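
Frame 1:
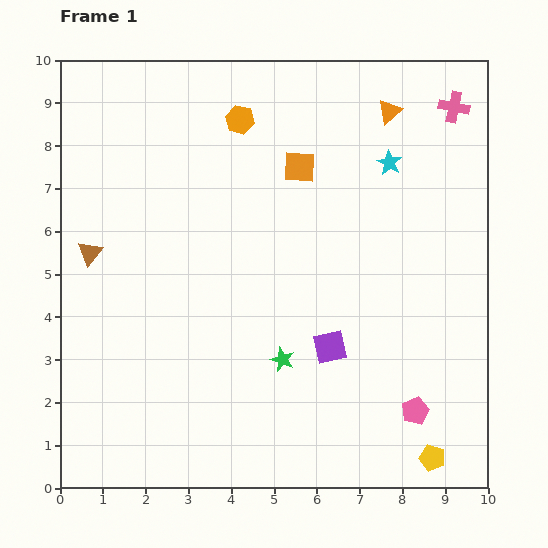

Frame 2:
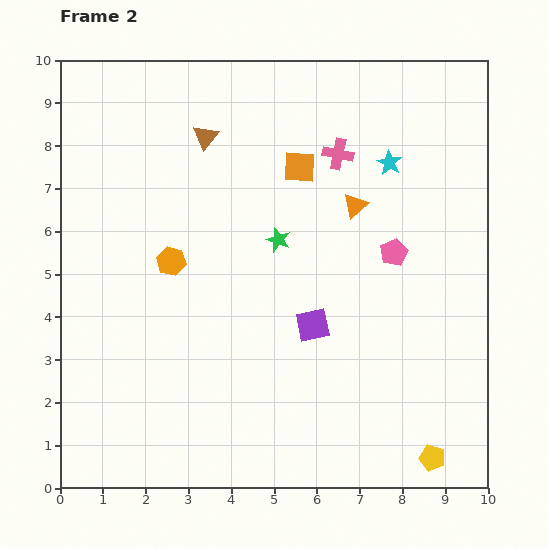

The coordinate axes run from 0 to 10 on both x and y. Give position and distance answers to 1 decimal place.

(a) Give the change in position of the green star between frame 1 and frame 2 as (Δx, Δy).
(-0.1, 2.8)

The green star was at (5.2, 3.0) in frame 1 and (5.1, 5.8) in frame 2.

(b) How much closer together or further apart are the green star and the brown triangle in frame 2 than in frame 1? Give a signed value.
-2.2

Distance in frame 1: 5.1. Distance in frame 2: 2.9.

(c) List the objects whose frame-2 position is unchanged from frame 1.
the orange square, the yellow pentagon, the cyan star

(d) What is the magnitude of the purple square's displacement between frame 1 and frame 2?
0.6

The purple square moved from (6.3, 3.3) to (5.9, 3.8), a distance of √(0.4² + 0.5²) ≈ 0.6.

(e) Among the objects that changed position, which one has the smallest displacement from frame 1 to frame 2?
the purple square

(moved 0.6)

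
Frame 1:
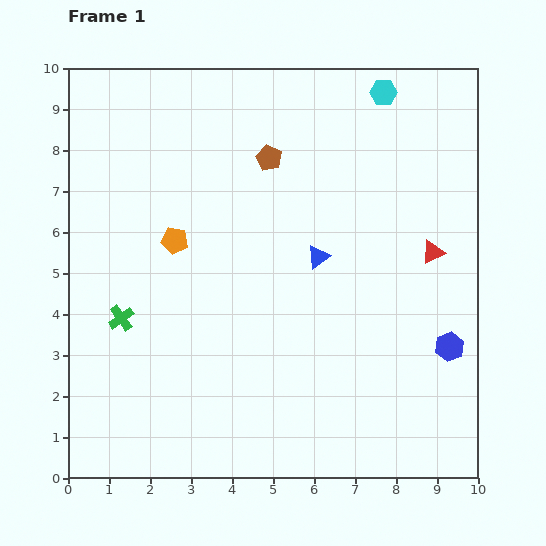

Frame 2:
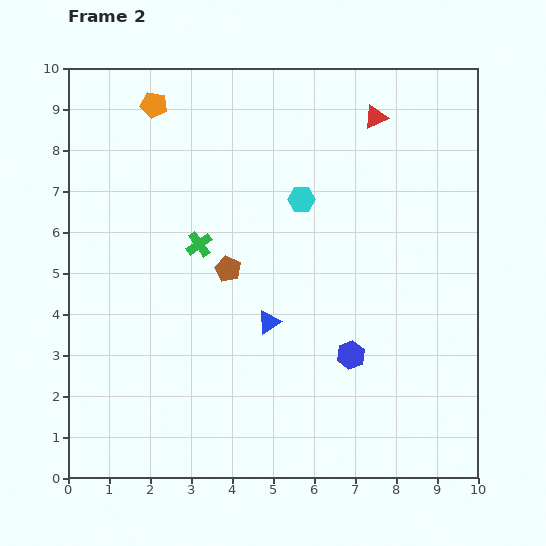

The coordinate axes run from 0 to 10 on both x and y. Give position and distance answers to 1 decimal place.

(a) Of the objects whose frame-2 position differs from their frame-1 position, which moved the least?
the blue triangle

(moved 2.0)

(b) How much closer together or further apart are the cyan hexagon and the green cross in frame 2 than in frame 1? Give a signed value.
-5.7

Distance in frame 1: 8.4. Distance in frame 2: 2.7.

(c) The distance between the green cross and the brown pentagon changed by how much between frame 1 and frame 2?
-4.4

Distance in frame 1: 5.3. Distance in frame 2: 0.9.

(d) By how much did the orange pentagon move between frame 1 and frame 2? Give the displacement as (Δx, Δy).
(-0.5, 3.3)

The orange pentagon was at (2.6, 5.8) in frame 1 and (2.1, 9.1) in frame 2.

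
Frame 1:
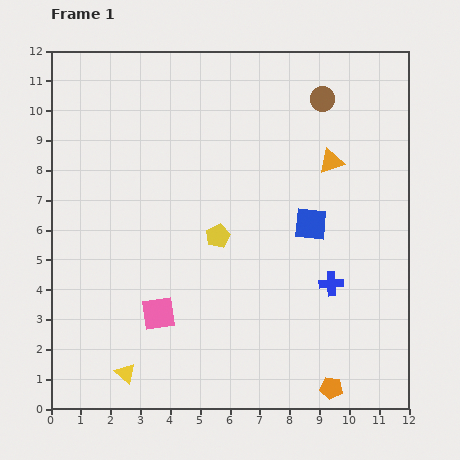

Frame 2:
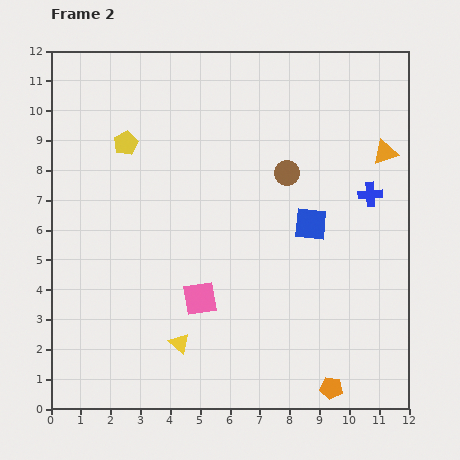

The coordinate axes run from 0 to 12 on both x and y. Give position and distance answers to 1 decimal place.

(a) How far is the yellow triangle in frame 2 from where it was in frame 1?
2.1

The yellow triangle moved from (2.5, 1.2) to (4.3, 2.2), a distance of √(1.8² + 1.0²) ≈ 2.1.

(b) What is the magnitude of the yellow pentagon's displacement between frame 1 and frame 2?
4.4

The yellow pentagon moved from (5.6, 5.8) to (2.5, 8.9), a distance of √(3.1² + 3.1²) ≈ 4.4.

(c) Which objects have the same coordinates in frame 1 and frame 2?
the blue square, the orange pentagon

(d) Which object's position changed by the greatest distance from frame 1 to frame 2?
the yellow pentagon

(moved 4.4; next 3.3)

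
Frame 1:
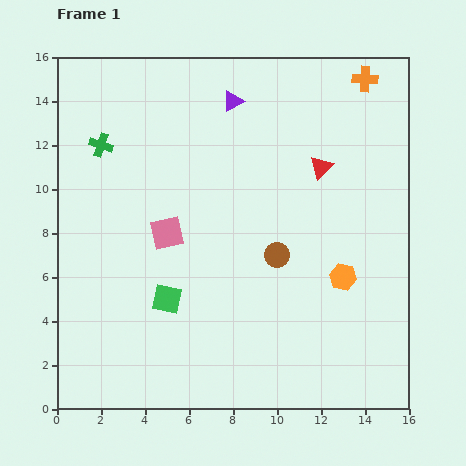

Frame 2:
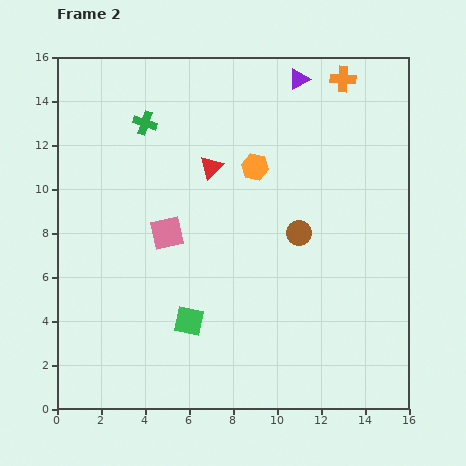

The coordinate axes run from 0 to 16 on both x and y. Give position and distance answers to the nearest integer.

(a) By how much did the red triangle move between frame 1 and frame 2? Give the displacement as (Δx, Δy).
(-5, 0)

The red triangle was at (12, 11) in frame 1 and (7, 11) in frame 2.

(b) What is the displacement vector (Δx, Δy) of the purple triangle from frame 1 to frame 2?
(3, 1)

The purple triangle was at (8, 14) in frame 1 and (11, 15) in frame 2.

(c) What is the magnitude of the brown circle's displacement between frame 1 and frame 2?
1

The brown circle moved from (10, 7) to (11, 8), a distance of √(1² + 1²) ≈ 1.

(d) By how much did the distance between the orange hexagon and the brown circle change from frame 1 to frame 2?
+1

Distance in frame 1: 3. Distance in frame 2: 4.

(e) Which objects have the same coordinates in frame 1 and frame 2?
the pink square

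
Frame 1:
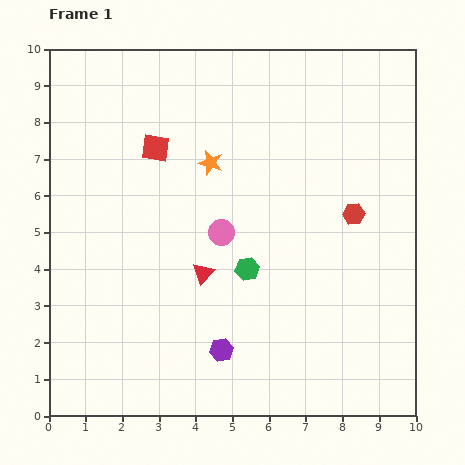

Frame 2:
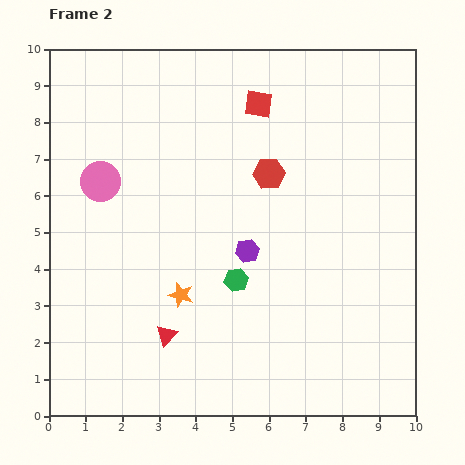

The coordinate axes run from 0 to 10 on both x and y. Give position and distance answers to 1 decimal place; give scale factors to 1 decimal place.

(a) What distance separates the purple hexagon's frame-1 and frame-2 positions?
2.8

The purple hexagon moved from (4.7, 1.8) to (5.4, 4.5), a distance of √(0.7² + 2.7²) ≈ 2.8.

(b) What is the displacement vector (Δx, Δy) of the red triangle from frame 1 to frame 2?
(-1.0, -1.7)

The red triangle was at (4.2, 3.9) in frame 1 and (3.2, 2.2) in frame 2.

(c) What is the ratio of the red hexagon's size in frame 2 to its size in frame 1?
1.4×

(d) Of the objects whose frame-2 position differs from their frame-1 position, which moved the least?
the green hexagon

(moved 0.4)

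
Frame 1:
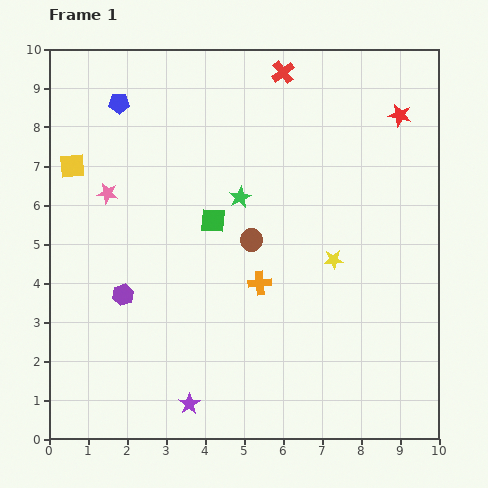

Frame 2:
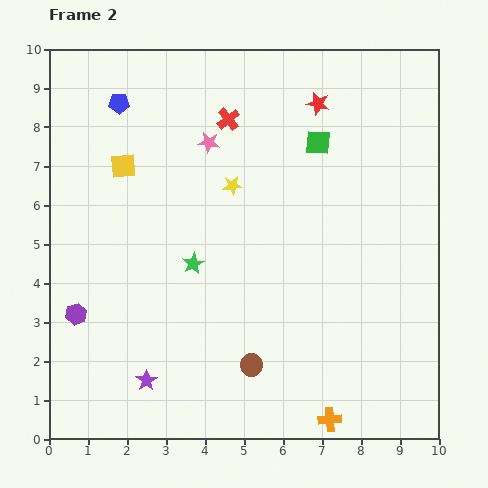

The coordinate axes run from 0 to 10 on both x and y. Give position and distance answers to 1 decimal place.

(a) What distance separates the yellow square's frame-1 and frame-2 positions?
1.3

The yellow square moved from (0.6, 7.0) to (1.9, 7.0), a distance of √(1.3² + 0.0²) ≈ 1.3.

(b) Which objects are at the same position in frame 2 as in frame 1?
the blue pentagon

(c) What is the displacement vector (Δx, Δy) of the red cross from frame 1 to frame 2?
(-1.4, -1.2)

The red cross was at (6.0, 9.4) in frame 1 and (4.6, 8.2) in frame 2.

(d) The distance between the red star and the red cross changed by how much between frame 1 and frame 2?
-0.9

Distance in frame 1: 3.2. Distance in frame 2: 2.3.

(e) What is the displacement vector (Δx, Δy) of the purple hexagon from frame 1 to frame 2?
(-1.2, -0.5)

The purple hexagon was at (1.9, 3.7) in frame 1 and (0.7, 3.2) in frame 2.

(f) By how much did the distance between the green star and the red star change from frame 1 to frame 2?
+0.6

Distance in frame 1: 4.6. Distance in frame 2: 5.2.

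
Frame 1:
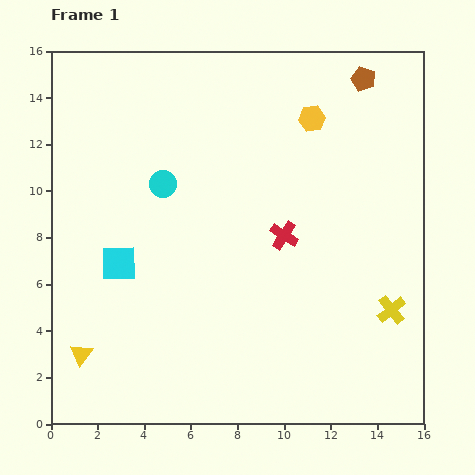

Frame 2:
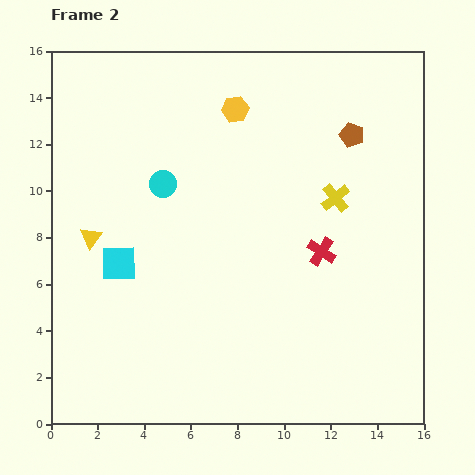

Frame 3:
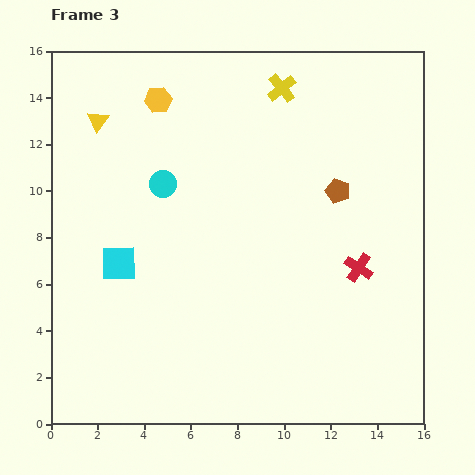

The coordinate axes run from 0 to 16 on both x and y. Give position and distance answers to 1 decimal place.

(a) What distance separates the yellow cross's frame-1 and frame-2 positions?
5.4

The yellow cross moved from (14.6, 4.9) to (12.2, 9.7), a distance of √(2.4² + 4.8²) ≈ 5.4.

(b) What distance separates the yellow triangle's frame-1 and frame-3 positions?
10.0

The yellow triangle moved from (1.3, 3.0) to (2.0, 13.0), a distance of √(0.7² + 10.0²) ≈ 10.0.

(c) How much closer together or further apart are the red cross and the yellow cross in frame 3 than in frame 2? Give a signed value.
+6.0

Distance in frame 2: 2.4. Distance in frame 3: 8.4.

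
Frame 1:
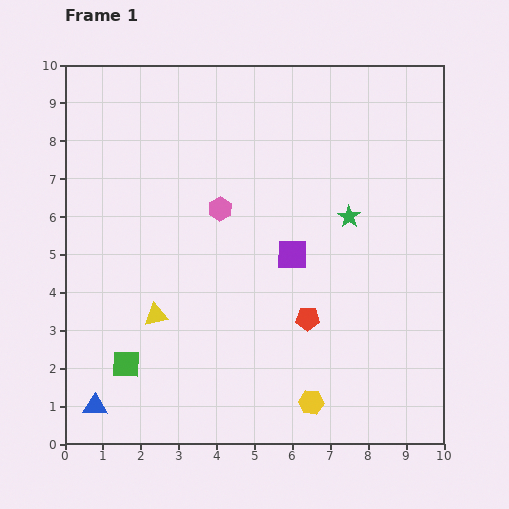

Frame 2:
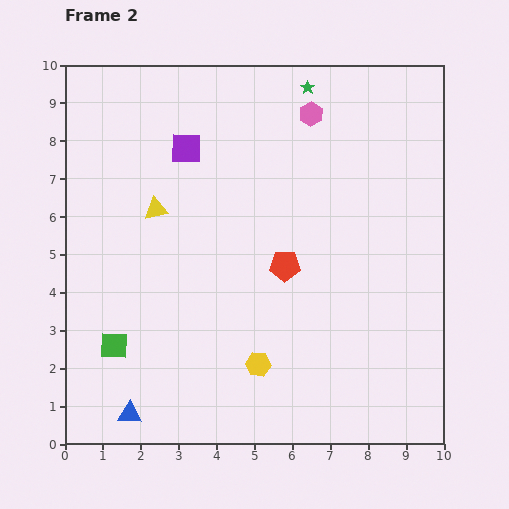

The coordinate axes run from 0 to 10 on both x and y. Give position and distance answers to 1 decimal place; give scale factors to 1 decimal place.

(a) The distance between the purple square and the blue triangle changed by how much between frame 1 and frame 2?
+0.6

Distance in frame 1: 6.6. Distance in frame 2: 7.2.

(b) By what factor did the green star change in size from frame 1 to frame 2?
0.6×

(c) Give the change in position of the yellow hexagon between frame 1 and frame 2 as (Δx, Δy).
(-1.4, 1.0)

The yellow hexagon was at (6.5, 1.1) in frame 1 and (5.1, 2.1) in frame 2.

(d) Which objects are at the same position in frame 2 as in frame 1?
none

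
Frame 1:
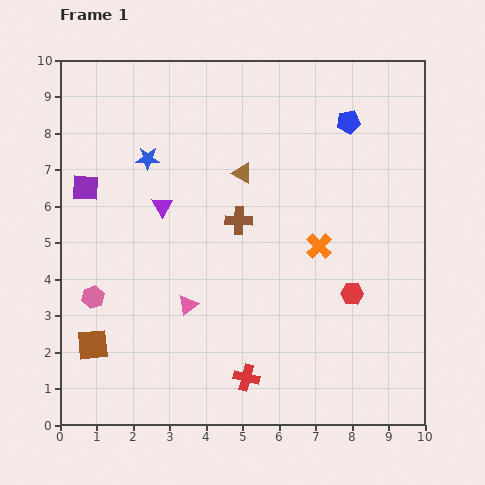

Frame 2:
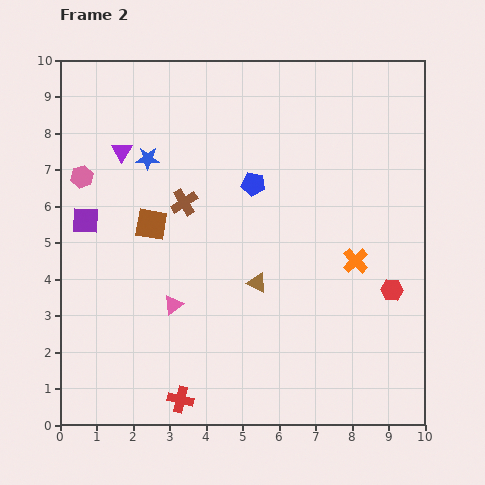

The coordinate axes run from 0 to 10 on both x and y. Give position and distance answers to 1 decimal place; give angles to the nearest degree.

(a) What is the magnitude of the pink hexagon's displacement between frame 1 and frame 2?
3.3

The pink hexagon moved from (0.9, 3.5) to (0.6, 6.8), a distance of √(0.3² + 3.3²) ≈ 3.3.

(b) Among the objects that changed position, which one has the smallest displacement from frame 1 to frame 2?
the pink triangle

(moved 0.4)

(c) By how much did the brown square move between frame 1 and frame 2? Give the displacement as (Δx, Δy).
(1.6, 3.3)

The brown square was at (0.9, 2.2) in frame 1 and (2.5, 5.5) in frame 2.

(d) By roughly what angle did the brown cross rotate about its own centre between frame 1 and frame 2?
34° counter-clockwise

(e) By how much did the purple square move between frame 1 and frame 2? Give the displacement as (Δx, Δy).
(0.0, -0.9)

The purple square was at (0.7, 6.5) in frame 1 and (0.7, 5.6) in frame 2.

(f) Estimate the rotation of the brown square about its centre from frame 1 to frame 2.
15° clockwise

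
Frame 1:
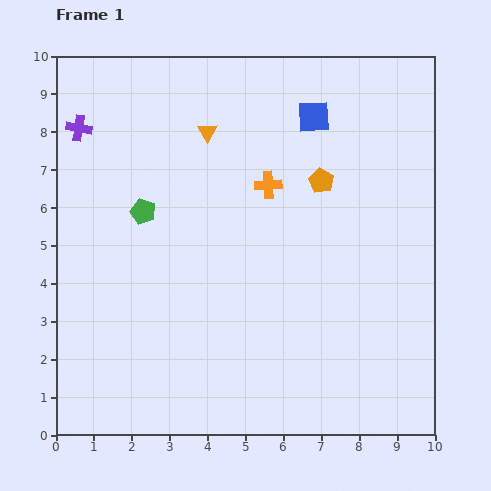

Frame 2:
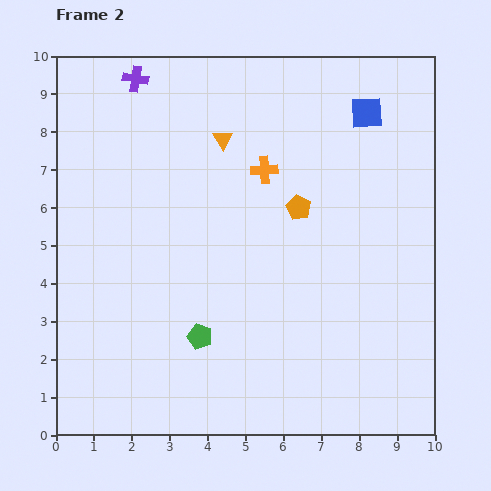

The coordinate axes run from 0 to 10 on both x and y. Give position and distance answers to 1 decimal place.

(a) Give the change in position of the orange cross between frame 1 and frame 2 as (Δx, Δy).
(-0.1, 0.4)

The orange cross was at (5.6, 6.6) in frame 1 and (5.5, 7.0) in frame 2.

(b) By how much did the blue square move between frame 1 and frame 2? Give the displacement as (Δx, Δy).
(1.4, 0.1)

The blue square was at (6.8, 8.4) in frame 1 and (8.2, 8.5) in frame 2.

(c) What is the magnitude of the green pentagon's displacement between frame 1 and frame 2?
3.6

The green pentagon moved from (2.3, 5.9) to (3.8, 2.6), a distance of √(1.5² + 3.3²) ≈ 3.6.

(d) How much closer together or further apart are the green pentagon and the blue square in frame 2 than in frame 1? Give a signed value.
+2.3

Distance in frame 1: 5.1. Distance in frame 2: 7.4.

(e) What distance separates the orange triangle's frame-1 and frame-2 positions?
0.4

The orange triangle moved from (4.0, 8.0) to (4.4, 7.8), a distance of √(0.4² + 0.2²) ≈ 0.4.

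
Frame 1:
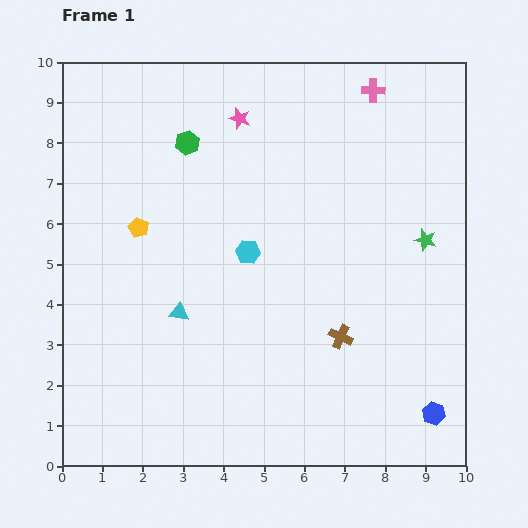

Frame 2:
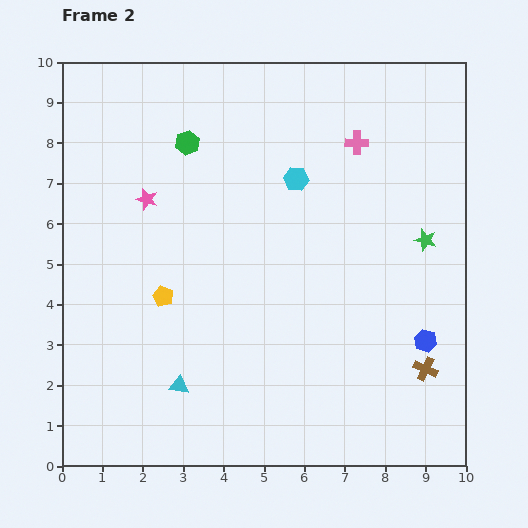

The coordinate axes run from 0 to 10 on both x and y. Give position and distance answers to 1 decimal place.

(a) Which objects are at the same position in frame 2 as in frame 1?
the green star, the green hexagon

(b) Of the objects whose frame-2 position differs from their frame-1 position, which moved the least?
the pink cross

(moved 1.4)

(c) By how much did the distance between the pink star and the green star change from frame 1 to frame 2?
+1.5

Distance in frame 1: 5.5. Distance in frame 2: 7.0.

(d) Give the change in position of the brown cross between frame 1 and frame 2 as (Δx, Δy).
(2.1, -0.8)

The brown cross was at (6.9, 3.2) in frame 1 and (9.0, 2.4) in frame 2.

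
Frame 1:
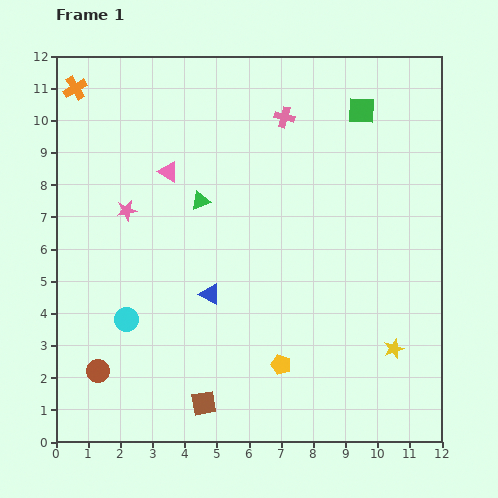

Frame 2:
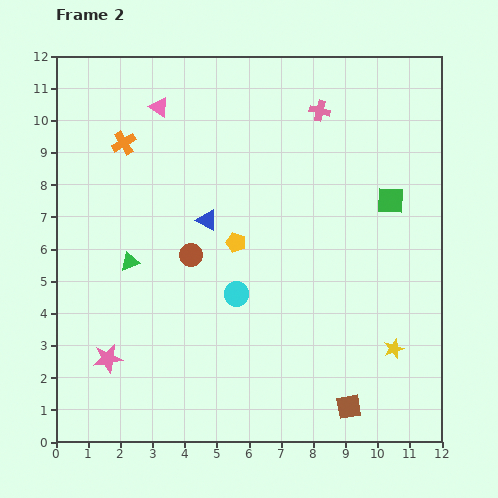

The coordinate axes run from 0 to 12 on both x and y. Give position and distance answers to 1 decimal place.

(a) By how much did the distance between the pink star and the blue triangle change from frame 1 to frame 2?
+1.6

Distance in frame 1: 3.7. Distance in frame 2: 5.3.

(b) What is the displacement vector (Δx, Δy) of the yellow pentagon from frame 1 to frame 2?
(-1.4, 3.8)

The yellow pentagon was at (7.0, 2.4) in frame 1 and (5.6, 6.2) in frame 2.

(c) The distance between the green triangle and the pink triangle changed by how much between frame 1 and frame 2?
+3.6

Distance in frame 1: 1.3. Distance in frame 2: 4.9.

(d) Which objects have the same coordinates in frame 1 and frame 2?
the yellow star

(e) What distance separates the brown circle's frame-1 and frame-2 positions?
4.6

The brown circle moved from (1.3, 2.2) to (4.2, 5.8), a distance of √(2.9² + 3.6²) ≈ 4.6.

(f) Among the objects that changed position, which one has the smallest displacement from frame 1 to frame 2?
the pink cross

(moved 1.1)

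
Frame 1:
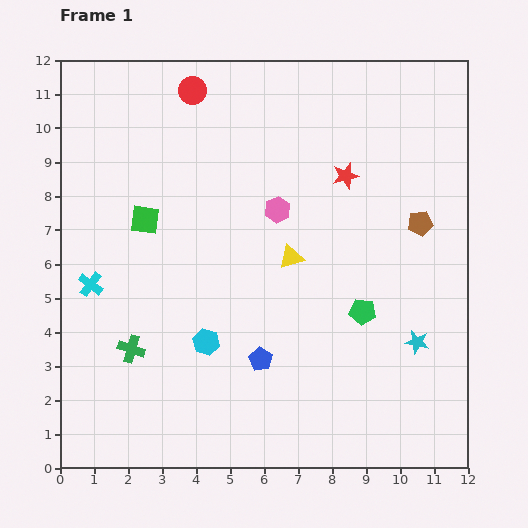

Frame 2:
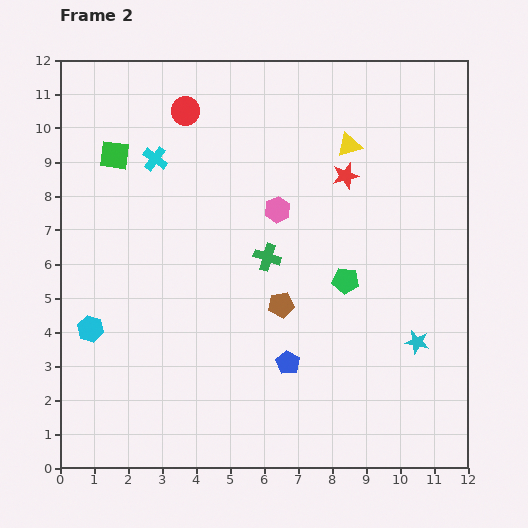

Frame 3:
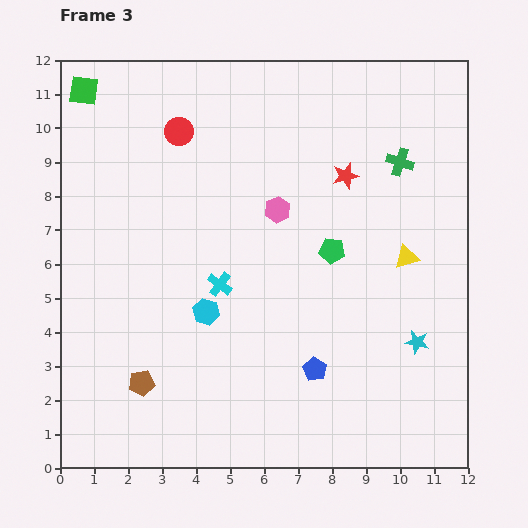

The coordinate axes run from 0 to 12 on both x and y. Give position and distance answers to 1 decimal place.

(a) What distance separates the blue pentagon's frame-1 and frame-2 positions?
0.8

The blue pentagon moved from (5.9, 3.2) to (6.7, 3.1), a distance of √(0.8² + 0.1²) ≈ 0.8.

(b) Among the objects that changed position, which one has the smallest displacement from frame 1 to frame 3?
the cyan hexagon

(moved 0.9)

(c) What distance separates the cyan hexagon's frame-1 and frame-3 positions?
0.9

The cyan hexagon moved from (4.3, 3.7) to (4.3, 4.6), a distance of √(0.0² + 0.9²) ≈ 0.9.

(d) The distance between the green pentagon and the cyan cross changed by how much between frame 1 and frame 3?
-4.6

Distance in frame 1: 8.0. Distance in frame 3: 3.4.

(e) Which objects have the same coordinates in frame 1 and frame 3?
the cyan star, the pink hexagon, the red star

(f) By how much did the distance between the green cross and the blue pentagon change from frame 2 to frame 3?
+3.4

Distance in frame 2: 3.2. Distance in frame 3: 6.6.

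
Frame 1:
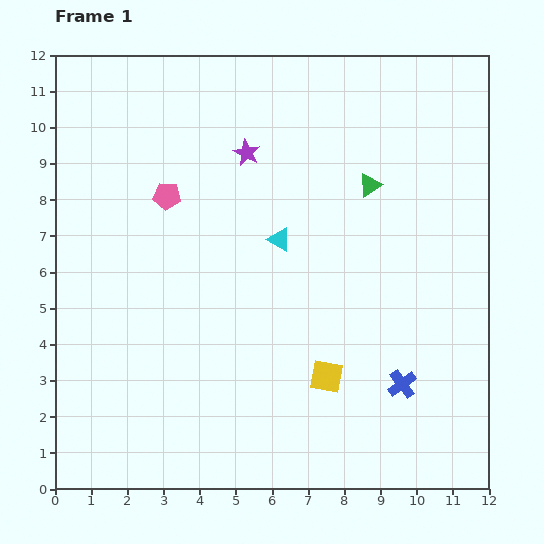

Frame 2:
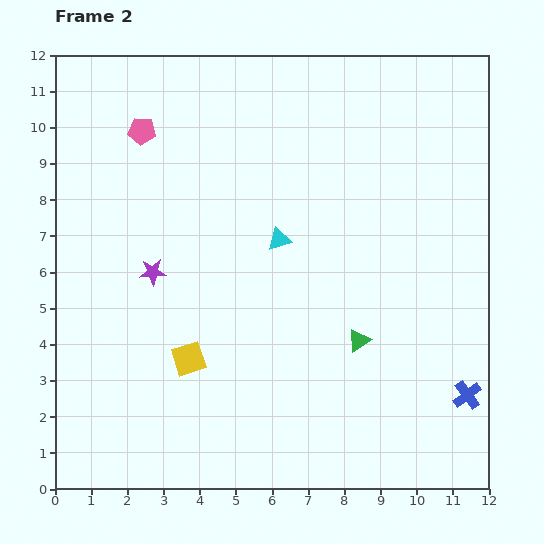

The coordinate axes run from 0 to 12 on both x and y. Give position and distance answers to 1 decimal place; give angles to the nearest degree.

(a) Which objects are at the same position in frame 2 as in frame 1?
the cyan triangle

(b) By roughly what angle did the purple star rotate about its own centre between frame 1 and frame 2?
31° counter-clockwise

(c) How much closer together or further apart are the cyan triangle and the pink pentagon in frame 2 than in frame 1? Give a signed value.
+1.5

Distance in frame 1: 3.3. Distance in frame 2: 4.8.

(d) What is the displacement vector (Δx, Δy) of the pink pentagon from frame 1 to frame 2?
(-0.7, 1.8)

The pink pentagon was at (3.1, 8.1) in frame 1 and (2.4, 9.9) in frame 2.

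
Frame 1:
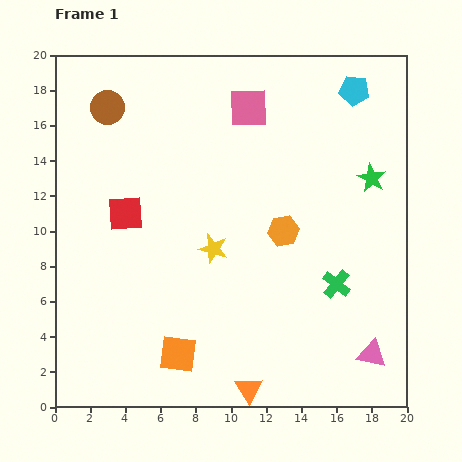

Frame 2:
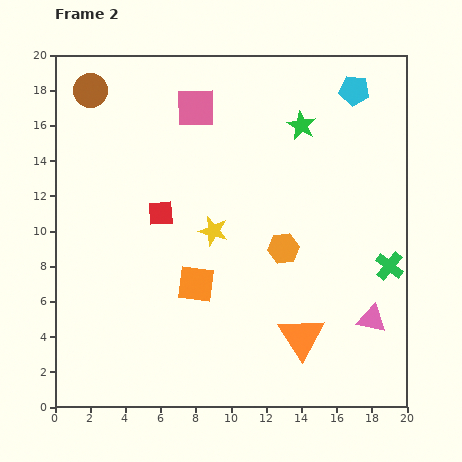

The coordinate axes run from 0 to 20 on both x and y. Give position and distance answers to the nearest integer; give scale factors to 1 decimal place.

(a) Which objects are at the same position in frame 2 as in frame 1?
the cyan pentagon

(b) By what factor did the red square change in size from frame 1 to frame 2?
0.7×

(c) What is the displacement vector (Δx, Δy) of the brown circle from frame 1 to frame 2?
(-1, 1)

The brown circle was at (3, 17) in frame 1 and (2, 18) in frame 2.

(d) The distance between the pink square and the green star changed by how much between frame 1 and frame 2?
-2

Distance in frame 1: 8. Distance in frame 2: 6.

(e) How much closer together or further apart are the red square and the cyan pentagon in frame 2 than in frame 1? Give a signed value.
-2

Distance in frame 1: 15. Distance in frame 2: 13.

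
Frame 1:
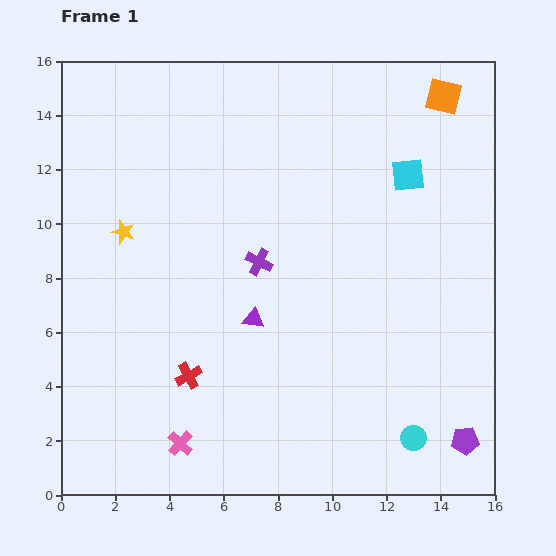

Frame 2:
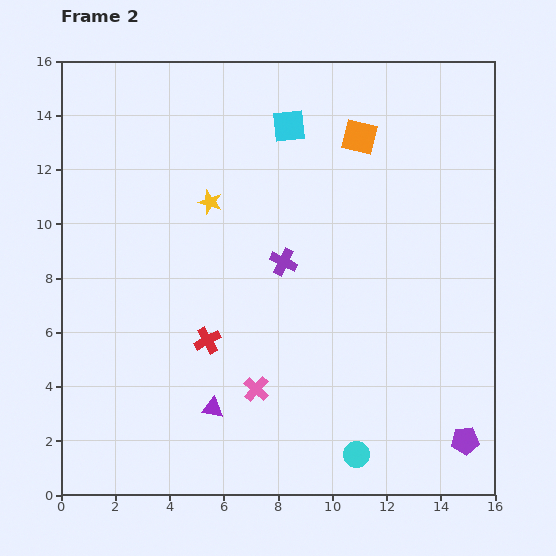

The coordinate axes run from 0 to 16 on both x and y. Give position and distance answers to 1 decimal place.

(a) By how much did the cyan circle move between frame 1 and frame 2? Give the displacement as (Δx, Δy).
(-2.1, -0.6)

The cyan circle was at (13.0, 2.1) in frame 1 and (10.9, 1.5) in frame 2.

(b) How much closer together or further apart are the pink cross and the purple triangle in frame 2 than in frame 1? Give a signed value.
-3.6

Distance in frame 1: 5.3. Distance in frame 2: 1.7.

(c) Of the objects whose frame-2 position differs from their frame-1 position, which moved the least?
the purple cross

(moved 0.9)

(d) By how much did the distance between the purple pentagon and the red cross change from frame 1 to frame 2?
-0.3

Distance in frame 1: 10.5. Distance in frame 2: 10.2.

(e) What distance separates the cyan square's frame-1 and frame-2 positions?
4.8

The cyan square moved from (12.8, 11.8) to (8.4, 13.6), a distance of √(4.4² + 1.8²) ≈ 4.8.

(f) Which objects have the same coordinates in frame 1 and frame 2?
the purple pentagon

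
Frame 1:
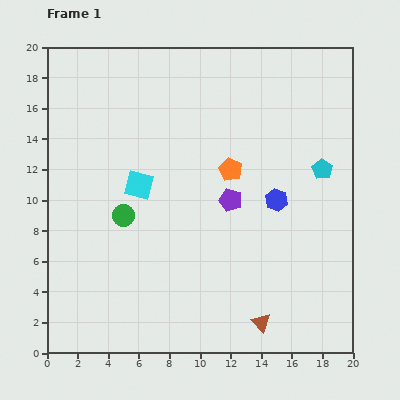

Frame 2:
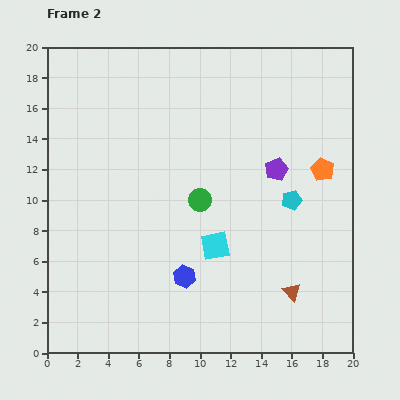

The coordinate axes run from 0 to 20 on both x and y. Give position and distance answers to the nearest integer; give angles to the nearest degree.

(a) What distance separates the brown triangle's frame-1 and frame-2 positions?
3

The brown triangle moved from (14, 2) to (16, 4), a distance of √(2² + 2²) ≈ 3.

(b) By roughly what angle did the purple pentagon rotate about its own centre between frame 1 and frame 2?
31° clockwise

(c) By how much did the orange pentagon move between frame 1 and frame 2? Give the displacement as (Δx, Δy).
(6, 0)

The orange pentagon was at (12, 12) in frame 1 and (18, 12) in frame 2.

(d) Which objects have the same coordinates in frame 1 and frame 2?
none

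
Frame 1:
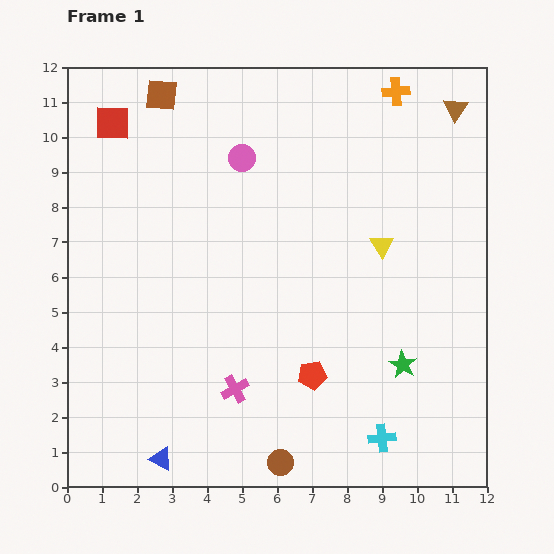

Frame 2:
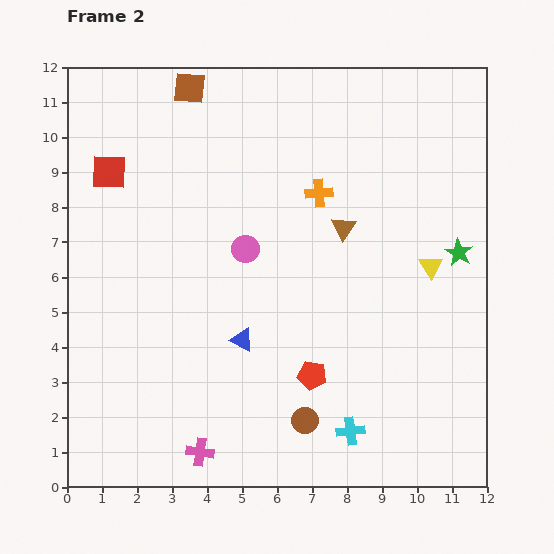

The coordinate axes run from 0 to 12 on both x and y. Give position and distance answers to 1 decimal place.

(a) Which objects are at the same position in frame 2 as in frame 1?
the red pentagon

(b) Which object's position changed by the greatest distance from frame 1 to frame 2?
the brown triangle

(moved 4.7; next 4.1)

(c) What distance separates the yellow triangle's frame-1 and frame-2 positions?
1.5

The yellow triangle moved from (9.0, 6.9) to (10.4, 6.3), a distance of √(1.4² + 0.6²) ≈ 1.5.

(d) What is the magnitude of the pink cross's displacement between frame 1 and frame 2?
2.1

The pink cross moved from (4.8, 2.8) to (3.8, 1.0), a distance of √(1.0² + 1.8²) ≈ 2.1.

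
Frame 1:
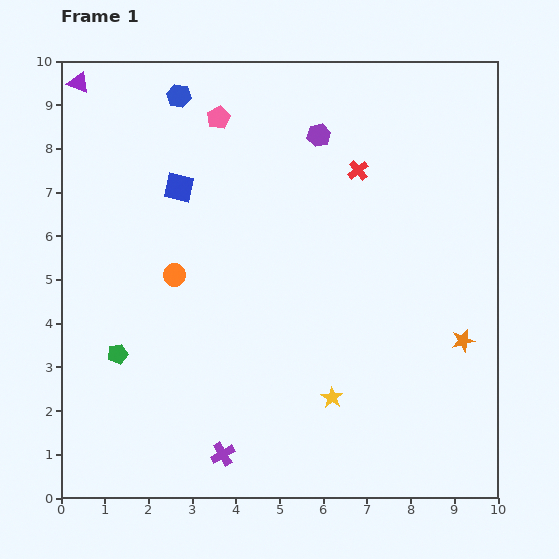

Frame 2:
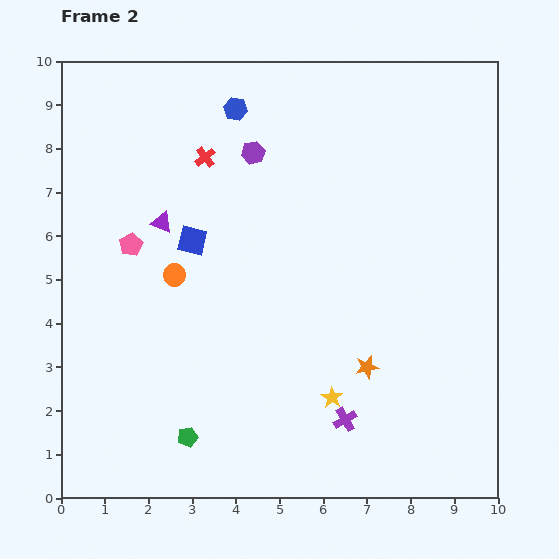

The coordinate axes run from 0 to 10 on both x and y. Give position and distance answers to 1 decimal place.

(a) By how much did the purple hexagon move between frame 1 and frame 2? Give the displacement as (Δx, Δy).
(-1.5, -0.4)

The purple hexagon was at (5.9, 8.3) in frame 1 and (4.4, 7.9) in frame 2.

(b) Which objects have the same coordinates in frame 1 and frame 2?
the yellow star, the orange circle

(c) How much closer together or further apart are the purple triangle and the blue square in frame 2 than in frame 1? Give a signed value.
-2.5

Distance in frame 1: 3.3. Distance in frame 2: 0.8.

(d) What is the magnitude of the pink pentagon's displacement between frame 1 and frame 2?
3.5

The pink pentagon moved from (3.6, 8.7) to (1.6, 5.8), a distance of √(2.0² + 2.9²) ≈ 3.5.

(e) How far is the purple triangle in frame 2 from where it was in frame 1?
3.7

The purple triangle moved from (0.4, 9.5) to (2.3, 6.3), a distance of √(1.9² + 3.2²) ≈ 3.7.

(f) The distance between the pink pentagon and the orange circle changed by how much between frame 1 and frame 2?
-2.5

Distance in frame 1: 3.7. Distance in frame 2: 1.2.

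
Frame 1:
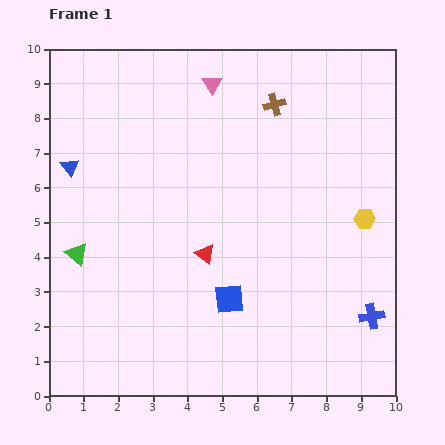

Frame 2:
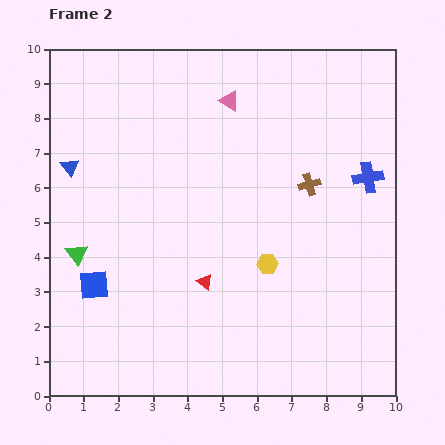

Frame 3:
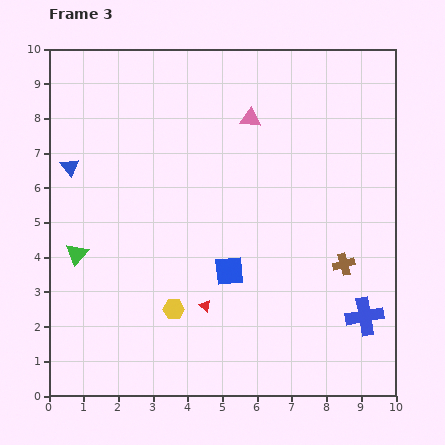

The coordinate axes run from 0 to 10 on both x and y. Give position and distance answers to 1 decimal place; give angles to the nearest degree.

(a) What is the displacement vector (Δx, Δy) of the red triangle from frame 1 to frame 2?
(0.0, -0.8)

The red triangle was at (4.5, 4.1) in frame 1 and (4.5, 3.3) in frame 2.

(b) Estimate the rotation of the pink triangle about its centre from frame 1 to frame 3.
50° counter-clockwise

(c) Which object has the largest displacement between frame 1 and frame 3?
the yellow hexagon

(moved 6.1; next 5.0)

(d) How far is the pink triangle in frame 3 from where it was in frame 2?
0.8

The pink triangle moved from (5.2, 8.5) to (5.8, 8.0), a distance of √(0.6² + 0.5²) ≈ 0.8.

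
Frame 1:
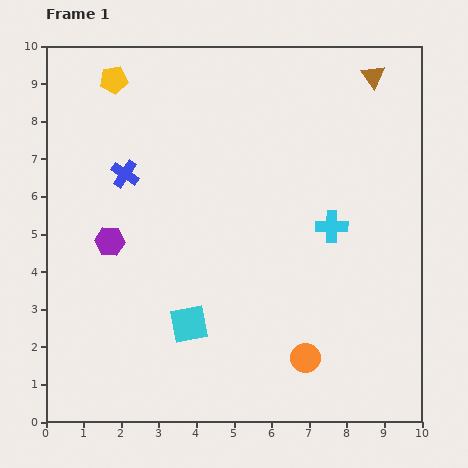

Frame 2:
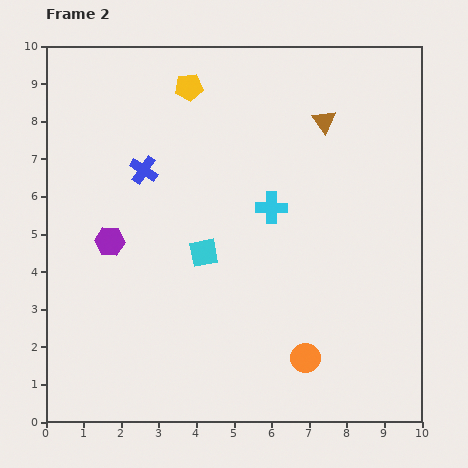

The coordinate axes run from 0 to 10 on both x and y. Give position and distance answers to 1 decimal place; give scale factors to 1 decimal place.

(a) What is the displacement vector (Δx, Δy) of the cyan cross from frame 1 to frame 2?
(-1.6, 0.5)

The cyan cross was at (7.6, 5.2) in frame 1 and (6.0, 5.7) in frame 2.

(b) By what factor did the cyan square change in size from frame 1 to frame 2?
0.8×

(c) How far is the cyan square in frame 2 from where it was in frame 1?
1.9

The cyan square moved from (3.8, 2.6) to (4.2, 4.5), a distance of √(0.4² + 1.9²) ≈ 1.9.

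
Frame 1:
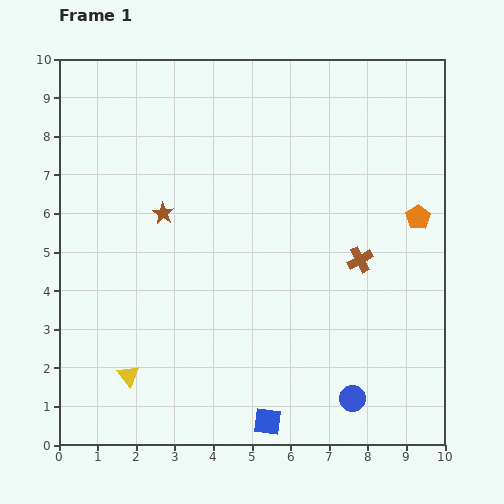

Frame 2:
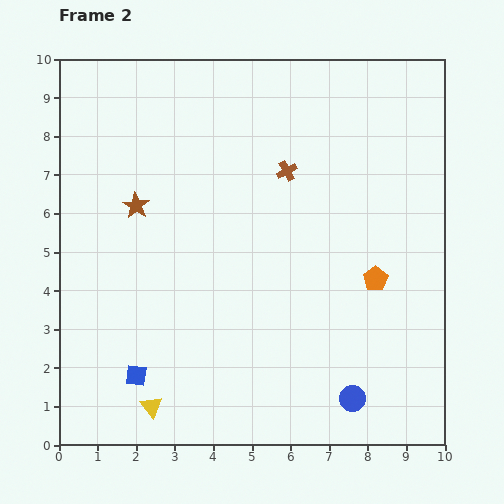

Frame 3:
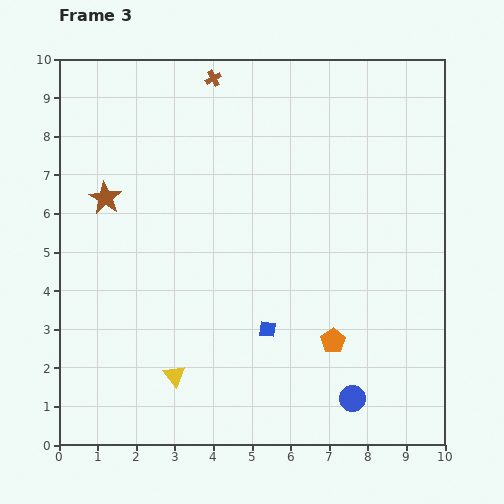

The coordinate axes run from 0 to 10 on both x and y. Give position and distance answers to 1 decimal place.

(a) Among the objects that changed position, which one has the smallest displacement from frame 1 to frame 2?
the brown star

(moved 0.7)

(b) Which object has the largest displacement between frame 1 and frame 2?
the blue square

(moved 3.6; next 3.0)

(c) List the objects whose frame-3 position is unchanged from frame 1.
the blue circle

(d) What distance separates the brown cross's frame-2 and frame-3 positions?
3.1

The brown cross moved from (5.9, 7.1) to (4.0, 9.5), a distance of √(1.9² + 2.4²) ≈ 3.1.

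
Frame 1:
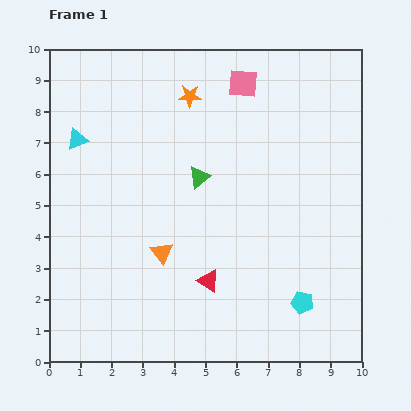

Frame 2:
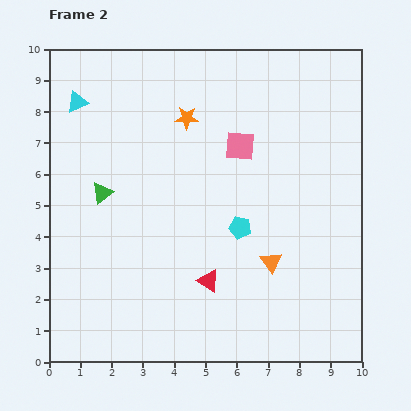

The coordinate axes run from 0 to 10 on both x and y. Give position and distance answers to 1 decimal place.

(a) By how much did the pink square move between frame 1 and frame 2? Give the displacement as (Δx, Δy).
(-0.1, -2.0)

The pink square was at (6.2, 8.9) in frame 1 and (6.1, 6.9) in frame 2.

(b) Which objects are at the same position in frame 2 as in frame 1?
the red triangle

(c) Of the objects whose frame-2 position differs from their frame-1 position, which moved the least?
the orange star

(moved 0.7)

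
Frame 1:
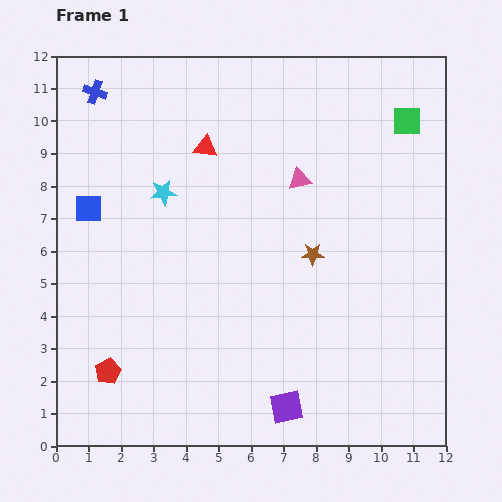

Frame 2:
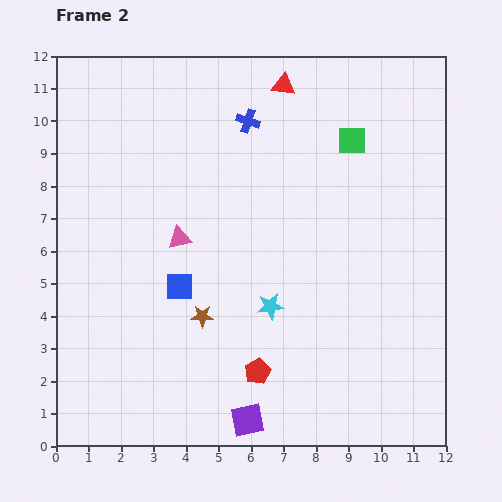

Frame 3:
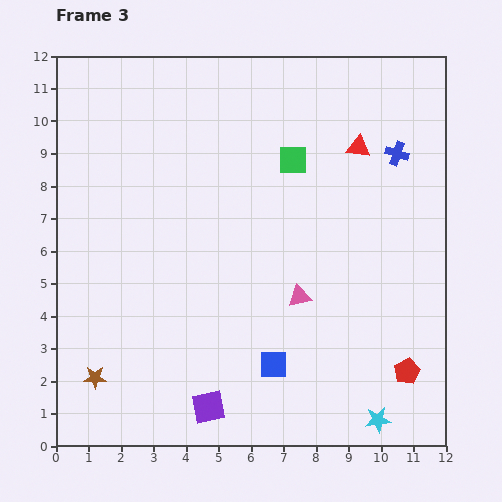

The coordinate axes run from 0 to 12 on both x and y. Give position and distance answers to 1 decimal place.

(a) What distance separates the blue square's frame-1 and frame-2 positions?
3.7

The blue square moved from (1.0, 7.3) to (3.8, 4.9), a distance of √(2.8² + 2.4²) ≈ 3.7.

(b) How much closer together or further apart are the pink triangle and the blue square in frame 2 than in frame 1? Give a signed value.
-5.1

Distance in frame 1: 6.6. Distance in frame 2: 1.5.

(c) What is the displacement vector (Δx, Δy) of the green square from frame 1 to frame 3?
(-3.5, -1.2)

The green square was at (10.8, 10.0) in frame 1 and (7.3, 8.8) in frame 3.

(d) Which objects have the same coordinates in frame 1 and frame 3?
none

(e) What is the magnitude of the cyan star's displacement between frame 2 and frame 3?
4.8

The cyan star moved from (6.6, 4.3) to (9.9, 0.8), a distance of √(3.3² + 3.5²) ≈ 4.8.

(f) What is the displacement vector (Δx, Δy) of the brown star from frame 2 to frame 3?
(-3.3, -1.9)

The brown star was at (4.5, 4.0) in frame 2 and (1.2, 2.1) in frame 3.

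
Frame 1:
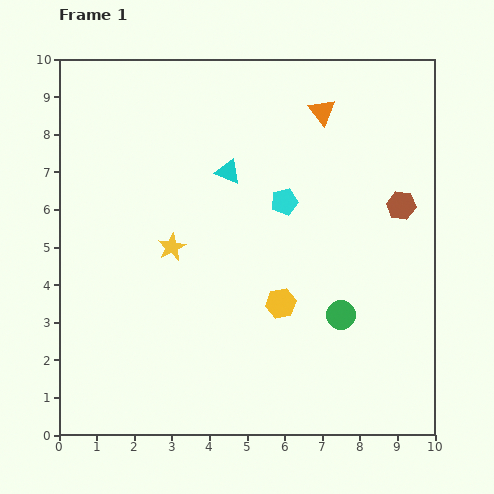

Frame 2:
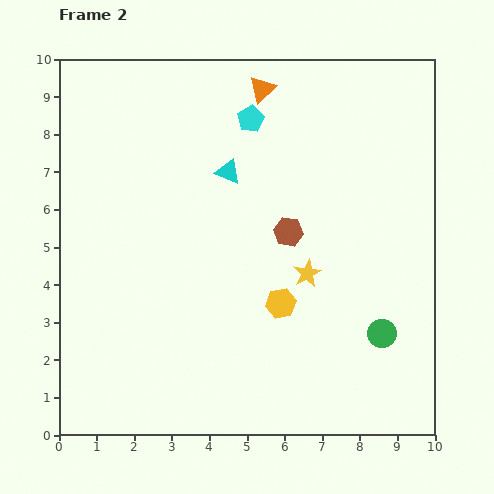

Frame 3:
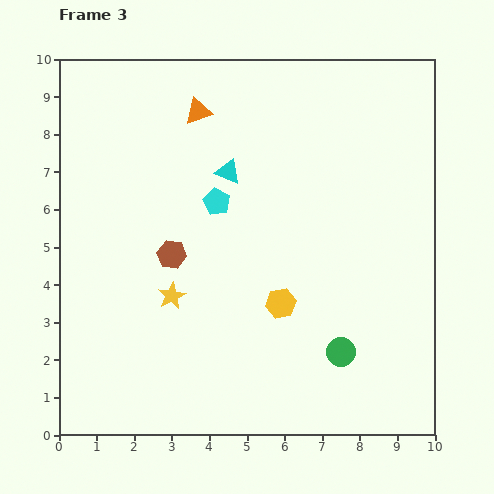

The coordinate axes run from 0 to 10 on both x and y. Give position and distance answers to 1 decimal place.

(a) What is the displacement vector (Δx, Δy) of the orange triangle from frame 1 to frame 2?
(-1.6, 0.6)

The orange triangle was at (7.0, 8.6) in frame 1 and (5.4, 9.2) in frame 2.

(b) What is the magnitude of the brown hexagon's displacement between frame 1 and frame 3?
6.2

The brown hexagon moved from (9.1, 6.1) to (3.0, 4.8), a distance of √(6.1² + 1.3²) ≈ 6.2.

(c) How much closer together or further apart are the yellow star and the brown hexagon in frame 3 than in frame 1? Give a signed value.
-5.1

Distance in frame 1: 6.2. Distance in frame 3: 1.1.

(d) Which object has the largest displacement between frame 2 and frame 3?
the yellow star

(moved 3.6; next 3.2)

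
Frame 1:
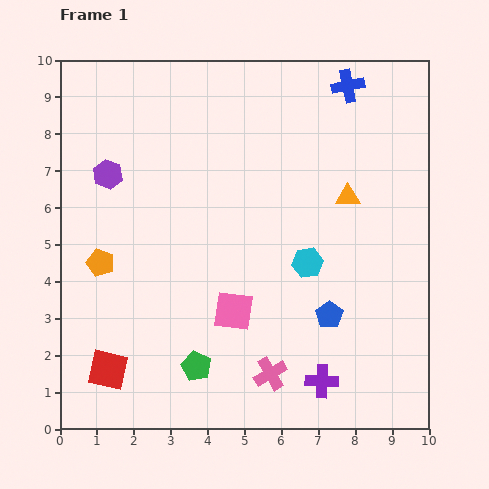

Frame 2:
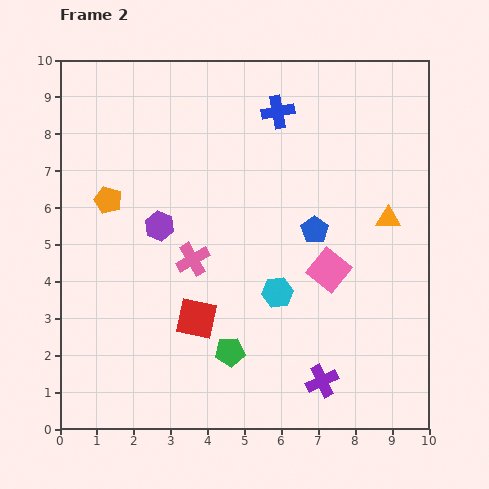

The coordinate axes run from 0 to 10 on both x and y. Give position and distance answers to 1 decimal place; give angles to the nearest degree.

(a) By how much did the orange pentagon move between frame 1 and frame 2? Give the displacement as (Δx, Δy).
(0.2, 1.7)

The orange pentagon was at (1.1, 4.5) in frame 1 and (1.3, 6.2) in frame 2.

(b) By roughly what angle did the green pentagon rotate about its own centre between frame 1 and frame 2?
31° counter-clockwise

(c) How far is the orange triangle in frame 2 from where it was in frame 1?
1.3

The orange triangle moved from (7.8, 6.3) to (8.9, 5.7), a distance of √(1.1² + 0.6²) ≈ 1.3.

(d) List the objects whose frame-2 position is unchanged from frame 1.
the purple cross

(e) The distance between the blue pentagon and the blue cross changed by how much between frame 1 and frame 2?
-2.8

Distance in frame 1: 6.2. Distance in frame 2: 3.4.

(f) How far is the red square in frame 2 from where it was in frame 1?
2.8

The red square moved from (1.3, 1.6) to (3.7, 3.0), a distance of √(2.4² + 1.4²) ≈ 2.8.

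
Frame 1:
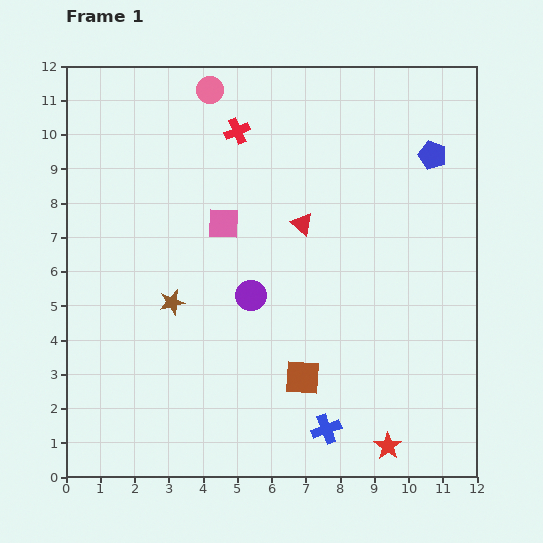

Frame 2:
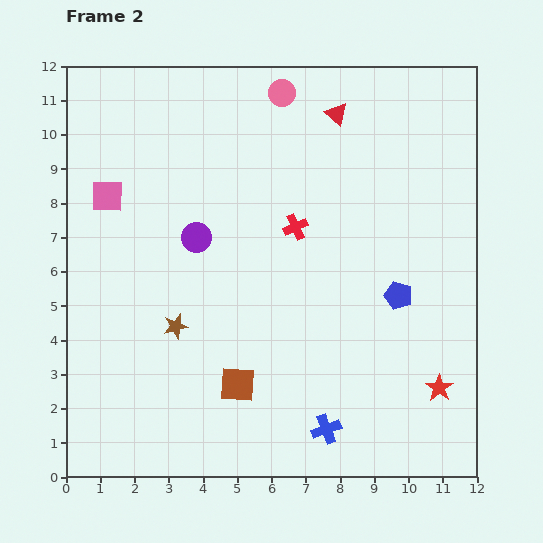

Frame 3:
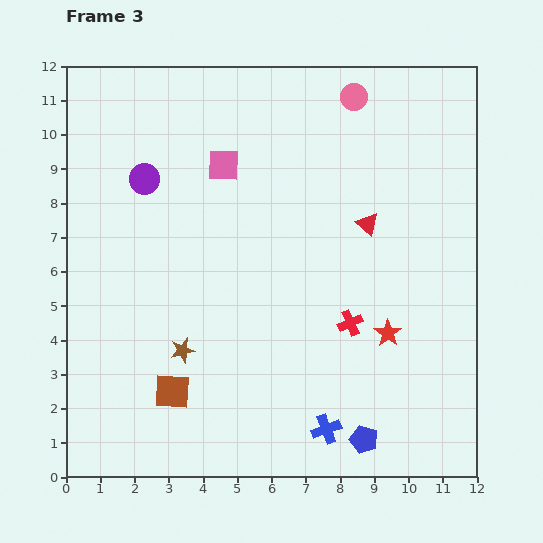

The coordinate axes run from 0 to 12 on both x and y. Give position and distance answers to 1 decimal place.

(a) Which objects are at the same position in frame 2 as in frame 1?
the blue cross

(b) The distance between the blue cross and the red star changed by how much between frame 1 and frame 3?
+1.4

Distance in frame 1: 1.9. Distance in frame 3: 3.3.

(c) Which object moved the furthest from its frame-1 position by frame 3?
the blue pentagon

(moved 8.5; next 6.5)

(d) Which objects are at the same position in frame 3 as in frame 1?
the blue cross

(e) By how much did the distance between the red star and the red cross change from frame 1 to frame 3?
-9.1

Distance in frame 1: 10.2. Distance in frame 3: 1.1.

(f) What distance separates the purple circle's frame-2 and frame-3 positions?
2.3

The purple circle moved from (3.8, 7.0) to (2.3, 8.7), a distance of √(1.5² + 1.7²) ≈ 2.3.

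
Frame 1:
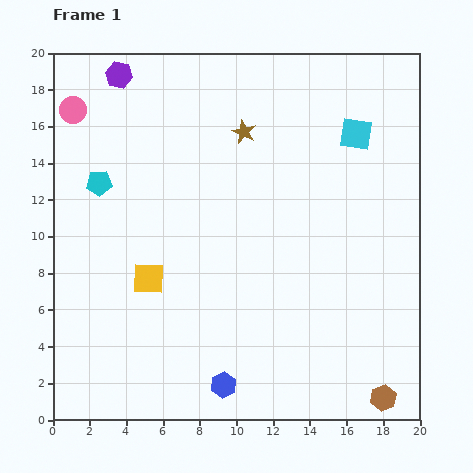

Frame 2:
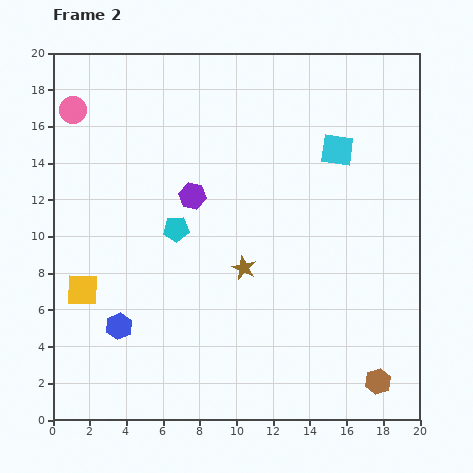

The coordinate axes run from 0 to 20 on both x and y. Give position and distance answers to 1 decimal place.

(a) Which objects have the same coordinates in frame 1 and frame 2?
the pink circle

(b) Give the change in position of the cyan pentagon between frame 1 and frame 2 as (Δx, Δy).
(4.2, -2.5)

The cyan pentagon was at (2.5, 12.9) in frame 1 and (6.7, 10.4) in frame 2.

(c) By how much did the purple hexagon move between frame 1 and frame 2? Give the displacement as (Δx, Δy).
(4.0, -6.6)

The purple hexagon was at (3.6, 18.8) in frame 1 and (7.6, 12.2) in frame 2.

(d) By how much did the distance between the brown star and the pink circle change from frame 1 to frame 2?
+3.3

Distance in frame 1: 9.4. Distance in frame 2: 12.7.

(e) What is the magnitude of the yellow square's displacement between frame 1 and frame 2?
3.6

The yellow square moved from (5.2, 7.7) to (1.6, 7.1), a distance of √(3.6² + 0.6²) ≈ 3.6.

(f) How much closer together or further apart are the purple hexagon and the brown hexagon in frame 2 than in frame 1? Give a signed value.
-8.4

Distance in frame 1: 22.7. Distance in frame 2: 14.3.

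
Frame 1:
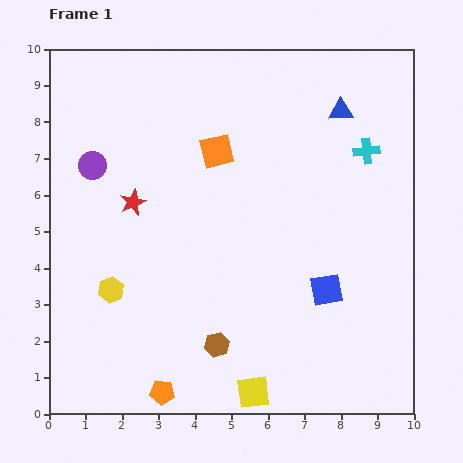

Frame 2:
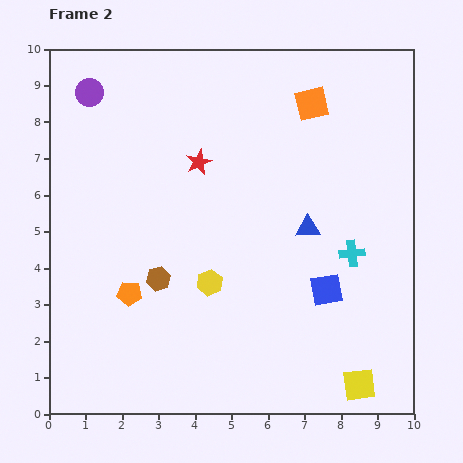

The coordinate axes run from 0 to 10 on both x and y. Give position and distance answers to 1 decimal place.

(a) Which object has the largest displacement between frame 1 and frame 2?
the blue triangle

(moved 3.3; next 2.9)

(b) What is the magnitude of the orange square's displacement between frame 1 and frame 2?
2.9

The orange square moved from (4.6, 7.2) to (7.2, 8.5), a distance of √(2.6² + 1.3²) ≈ 2.9.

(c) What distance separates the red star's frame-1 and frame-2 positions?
2.1

The red star moved from (2.3, 5.8) to (4.1, 6.9), a distance of √(1.8² + 1.1²) ≈ 2.1.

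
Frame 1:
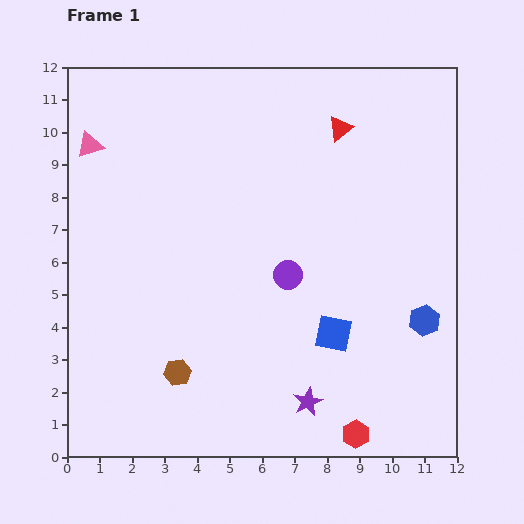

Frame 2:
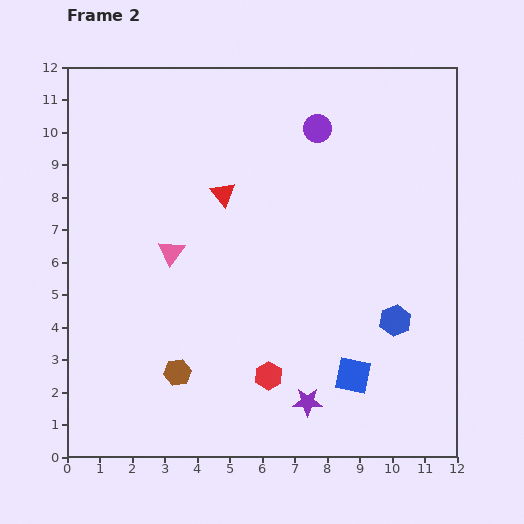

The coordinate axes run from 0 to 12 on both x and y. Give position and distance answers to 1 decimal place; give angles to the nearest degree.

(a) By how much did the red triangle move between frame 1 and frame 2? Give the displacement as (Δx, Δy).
(-3.6, -2.0)

The red triangle was at (8.4, 10.1) in frame 1 and (4.8, 8.1) in frame 2.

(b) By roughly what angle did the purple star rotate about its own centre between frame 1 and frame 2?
26° clockwise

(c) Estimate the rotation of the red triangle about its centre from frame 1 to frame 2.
32° counter-clockwise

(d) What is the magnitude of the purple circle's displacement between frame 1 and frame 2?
4.6

The purple circle moved from (6.8, 5.6) to (7.7, 10.1), a distance of √(0.9² + 4.5²) ≈ 4.6.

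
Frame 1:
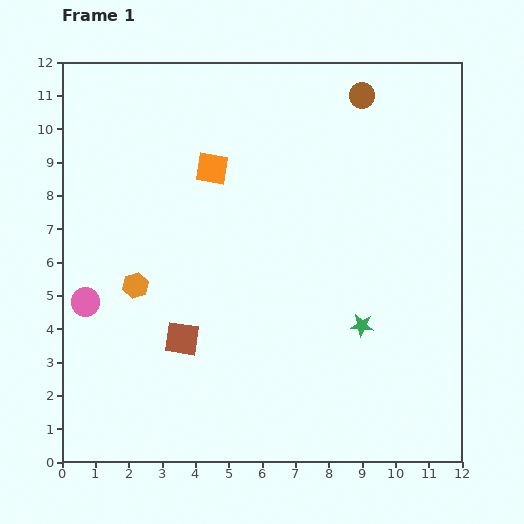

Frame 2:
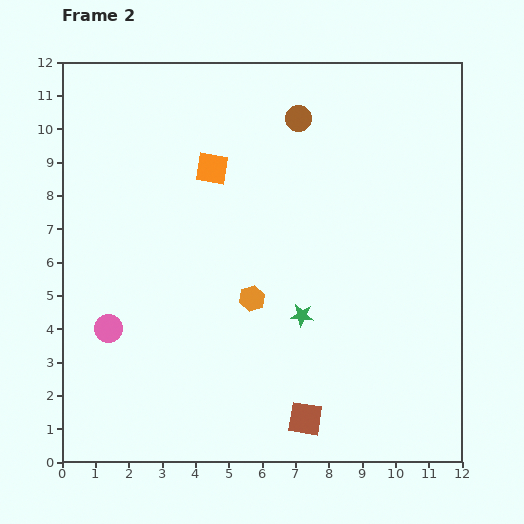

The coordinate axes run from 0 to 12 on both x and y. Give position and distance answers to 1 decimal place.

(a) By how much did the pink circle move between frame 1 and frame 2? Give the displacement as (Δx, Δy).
(0.7, -0.8)

The pink circle was at (0.7, 4.8) in frame 1 and (1.4, 4.0) in frame 2.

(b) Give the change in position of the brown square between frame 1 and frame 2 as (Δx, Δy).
(3.7, -2.4)

The brown square was at (3.6, 3.7) in frame 1 and (7.3, 1.3) in frame 2.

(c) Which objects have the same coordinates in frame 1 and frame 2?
the orange square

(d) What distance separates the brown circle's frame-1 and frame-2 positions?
2.0

The brown circle moved from (9.0, 11.0) to (7.1, 10.3), a distance of √(1.9² + 0.7²) ≈ 2.0.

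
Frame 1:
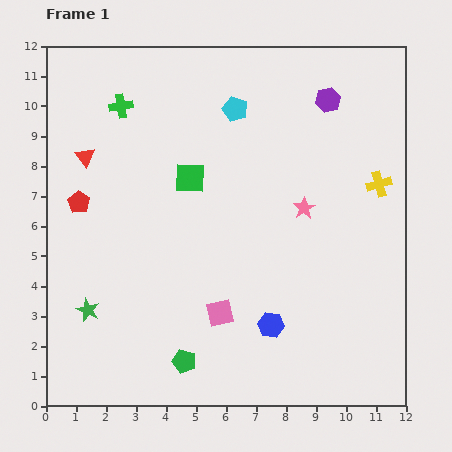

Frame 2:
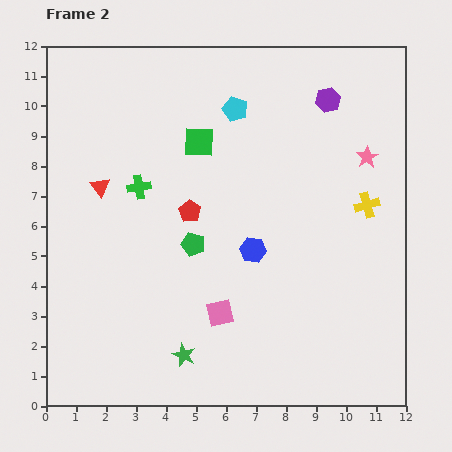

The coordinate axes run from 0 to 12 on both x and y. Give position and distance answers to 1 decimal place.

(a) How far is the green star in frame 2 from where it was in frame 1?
3.5

The green star moved from (1.4, 3.2) to (4.6, 1.7), a distance of √(3.2² + 1.5²) ≈ 3.5.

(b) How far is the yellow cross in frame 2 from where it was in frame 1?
0.8

The yellow cross moved from (11.1, 7.4) to (10.7, 6.7), a distance of √(0.4² + 0.7²) ≈ 0.8.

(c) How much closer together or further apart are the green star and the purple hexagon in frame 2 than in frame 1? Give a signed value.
-0.8

Distance in frame 1: 10.6. Distance in frame 2: 9.8.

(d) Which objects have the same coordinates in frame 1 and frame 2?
the cyan pentagon, the purple hexagon, the pink square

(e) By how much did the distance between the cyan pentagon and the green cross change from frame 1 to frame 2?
+0.3

Distance in frame 1: 3.8. Distance in frame 2: 4.1.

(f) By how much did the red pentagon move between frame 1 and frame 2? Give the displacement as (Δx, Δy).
(3.7, -0.3)

The red pentagon was at (1.1, 6.8) in frame 1 and (4.8, 6.5) in frame 2.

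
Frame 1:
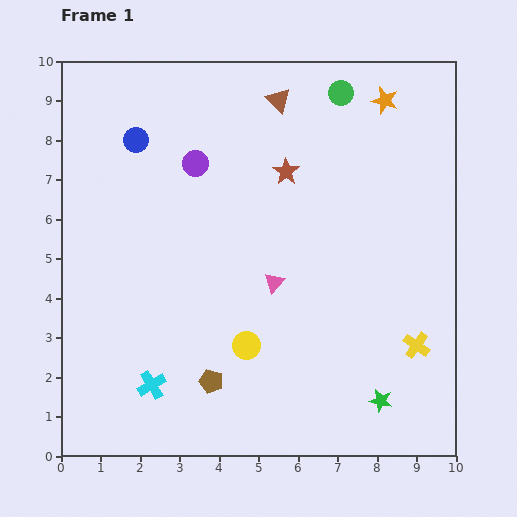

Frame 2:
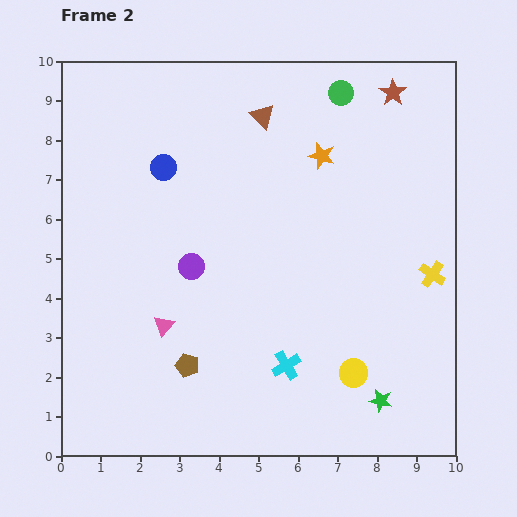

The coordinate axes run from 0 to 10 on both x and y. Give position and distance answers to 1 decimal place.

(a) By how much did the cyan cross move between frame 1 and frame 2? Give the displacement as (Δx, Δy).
(3.4, 0.5)

The cyan cross was at (2.3, 1.8) in frame 1 and (5.7, 2.3) in frame 2.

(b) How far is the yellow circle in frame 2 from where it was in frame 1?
2.8

The yellow circle moved from (4.7, 2.8) to (7.4, 2.1), a distance of √(2.7² + 0.7²) ≈ 2.8.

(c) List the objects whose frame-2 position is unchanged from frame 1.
the green circle, the green star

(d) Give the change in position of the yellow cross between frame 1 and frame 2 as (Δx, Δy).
(0.4, 1.8)

The yellow cross was at (9.0, 2.8) in frame 1 and (9.4, 4.6) in frame 2.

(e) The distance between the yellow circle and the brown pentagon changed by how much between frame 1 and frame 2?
+2.9

Distance in frame 1: 1.3. Distance in frame 2: 4.2.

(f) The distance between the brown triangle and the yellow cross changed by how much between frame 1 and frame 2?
-1.2

Distance in frame 1: 7.1. Distance in frame 2: 5.9.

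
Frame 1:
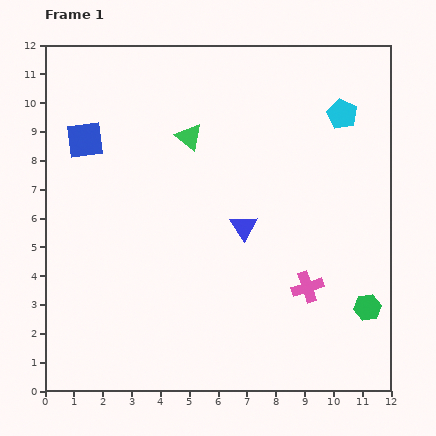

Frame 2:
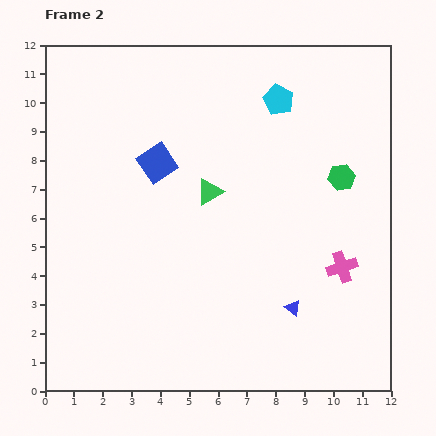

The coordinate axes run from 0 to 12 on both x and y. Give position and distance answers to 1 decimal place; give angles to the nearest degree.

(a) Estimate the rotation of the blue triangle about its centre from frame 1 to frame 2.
19° counter-clockwise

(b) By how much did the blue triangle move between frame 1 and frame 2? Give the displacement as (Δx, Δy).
(1.7, -2.8)

The blue triangle was at (6.9, 5.7) in frame 1 and (8.6, 2.9) in frame 2.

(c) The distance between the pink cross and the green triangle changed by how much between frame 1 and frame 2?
-1.3

Distance in frame 1: 6.6. Distance in frame 2: 5.3.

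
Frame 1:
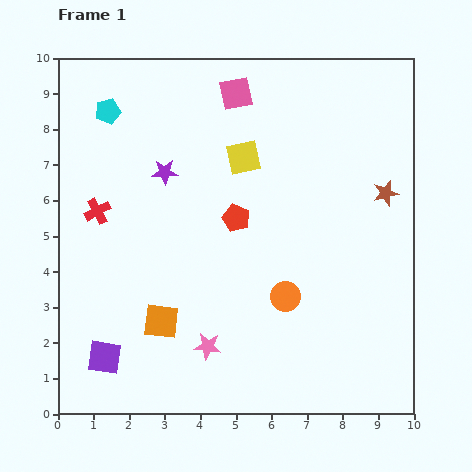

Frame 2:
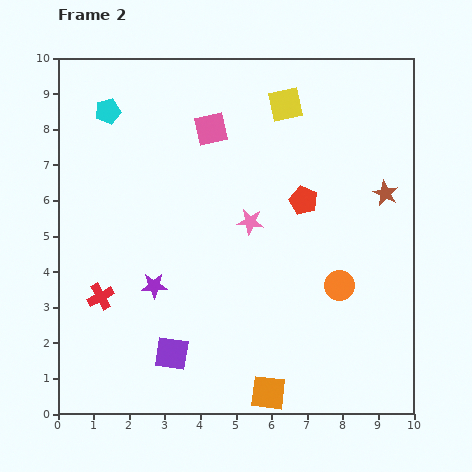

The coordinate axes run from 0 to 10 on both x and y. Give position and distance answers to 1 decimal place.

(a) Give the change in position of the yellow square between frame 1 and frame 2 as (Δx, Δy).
(1.2, 1.5)

The yellow square was at (5.2, 7.2) in frame 1 and (6.4, 8.7) in frame 2.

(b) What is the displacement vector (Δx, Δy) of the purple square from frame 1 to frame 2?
(1.9, 0.1)

The purple square was at (1.3, 1.6) in frame 1 and (3.2, 1.7) in frame 2.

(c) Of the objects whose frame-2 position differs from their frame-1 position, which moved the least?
the pink square

(moved 1.2)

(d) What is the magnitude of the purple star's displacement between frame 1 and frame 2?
3.2

The purple star moved from (3.0, 6.8) to (2.7, 3.6), a distance of √(0.3² + 3.2²) ≈ 3.2.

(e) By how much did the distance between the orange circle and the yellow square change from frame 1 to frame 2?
+1.2

Distance in frame 1: 4.1. Distance in frame 2: 5.3.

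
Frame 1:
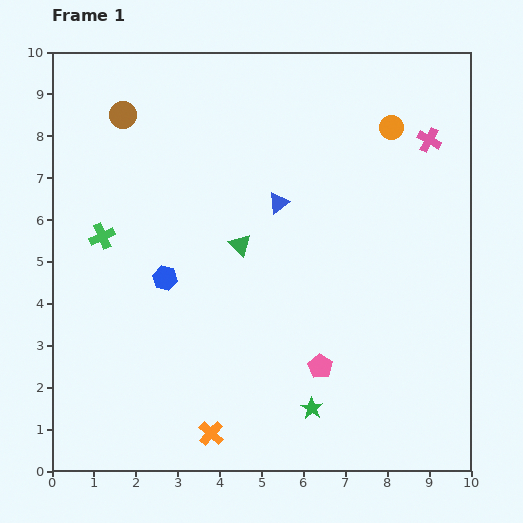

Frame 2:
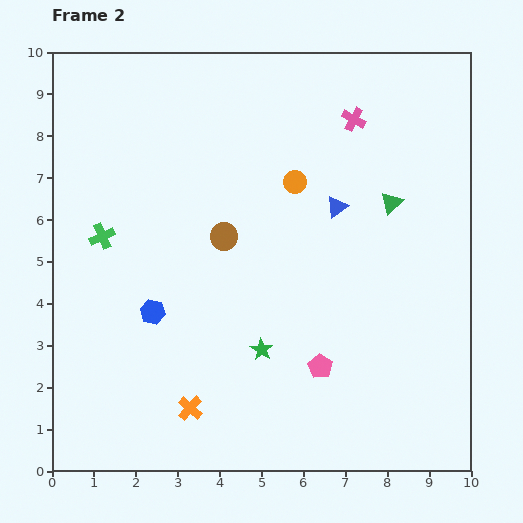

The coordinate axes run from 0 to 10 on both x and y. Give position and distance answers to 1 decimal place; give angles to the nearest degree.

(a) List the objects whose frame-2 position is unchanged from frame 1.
the pink pentagon, the green cross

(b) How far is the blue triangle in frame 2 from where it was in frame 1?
1.4

The blue triangle moved from (5.4, 6.4) to (6.8, 6.3), a distance of √(1.4² + 0.1²) ≈ 1.4.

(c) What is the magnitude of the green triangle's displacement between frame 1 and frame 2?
3.7

The green triangle moved from (4.5, 5.4) to (8.1, 6.4), a distance of √(3.6² + 1.0²) ≈ 3.7.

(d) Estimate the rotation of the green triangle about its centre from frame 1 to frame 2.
30° clockwise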